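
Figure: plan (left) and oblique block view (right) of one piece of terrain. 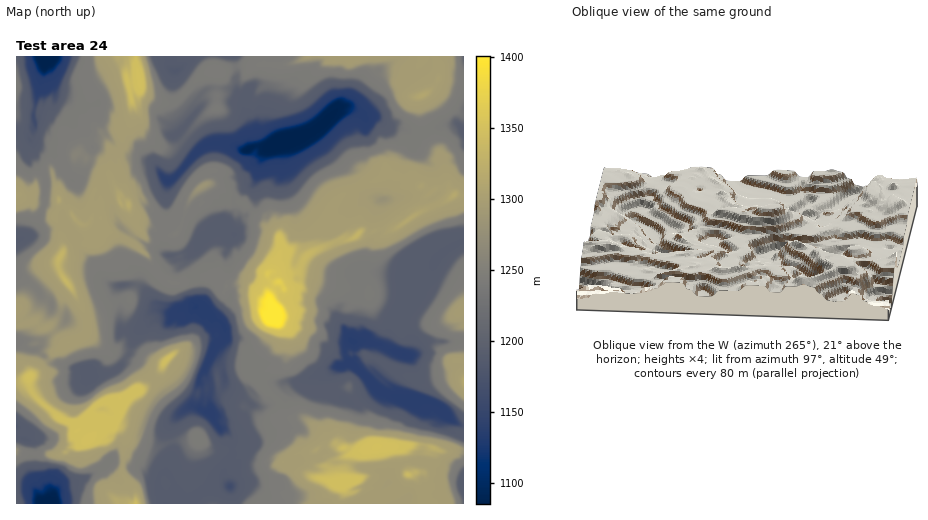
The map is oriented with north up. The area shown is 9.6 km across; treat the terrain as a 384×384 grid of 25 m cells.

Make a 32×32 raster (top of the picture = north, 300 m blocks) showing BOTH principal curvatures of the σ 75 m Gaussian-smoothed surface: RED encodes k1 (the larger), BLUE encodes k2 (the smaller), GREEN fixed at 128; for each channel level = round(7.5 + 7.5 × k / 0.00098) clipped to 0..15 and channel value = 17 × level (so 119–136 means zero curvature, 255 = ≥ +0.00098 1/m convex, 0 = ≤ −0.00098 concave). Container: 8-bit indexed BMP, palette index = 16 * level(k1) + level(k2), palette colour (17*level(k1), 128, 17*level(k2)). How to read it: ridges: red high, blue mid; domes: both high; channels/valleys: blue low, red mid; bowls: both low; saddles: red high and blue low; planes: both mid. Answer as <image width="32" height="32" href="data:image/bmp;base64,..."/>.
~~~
<image width="32" height="32" href="data:image/bmp;base64,Qk02CAAAAAAAADYEAAAoAAAAIAAAACAAAAABAAgAAAAAAAAEAAATCwAAEwsAAAABAAAAAAAAAIAAABGAAAAigAAAM4AAAESAAABVgAAAZoAAAHeAAACIgAAAmYAAAKqAAAC7gAAAzIAAAN2AAADugAAA/4AAAACAEQARgBEAIoARADOAEQBEgBEAVYARAGaAEQB3gBEAiIARAJmAEQCqgBEAu4ARAMyAEQDdgBEA7oARAP+AEQAAgCIAEYAiACKAIgAzgCIARIAiAFWAIgBmgCIAd4AiAIiAIgCZgCIAqoAiALuAIgDMgCIA3YAiAO6AIgD/gCIAAIAzABGAMwAigDMAM4AzAESAMwBVgDMAZoAzAHeAMwCIgDMAmYAzAKqAMwC7gDMAzIAzAN2AMwDugDMA/4AzAACARAARgEQAIoBEADOARABEgEQAVYBEAGaARAB3gEQAiIBEAJmARACqgEQAu4BEAMyARADdgEQA7oBEAP+ARAAAgFUAEYBVACKAVQAzgFUARIBVAFWAVQBmgFUAd4BVAIiAVQCZgFUAqoBVALuAVQDMgFUA3YBVAO6AVQD/gFUAAIBmABGAZgAigGYAM4BmAESAZgBVgGYAZoBmAHeAZgCIgGYAmYBmAKqAZgC7gGYAzIBmAN2AZgDugGYA/4BmAACAdwARgHcAIoB3ADOAdwBEgHcAVYB3AGaAdwB3gHcAiIB3AJmAdwCqgHcAu4B3AMyAdwDdgHcA7oB3AP+AdwAAgIgAEYCIACKAiAAzgIgARICIAFWAiABmgIgAd4CIAIiAiACZgIgAqoCIALuAiADMgIgA3YCIAO6AiAD/gIgAAICZABGAmQAigJkAM4CZAESAmQBVgJkAZoCZAHeAmQCIgJkAmYCZAKqAmQC7gJkAzICZAN2AmQDugJkA/4CZAACAqgARgKoAIoCqADOAqgBEgKoAVYCqAGaAqgB3gKoAiICqAJmAqgCqgKoAu4CqAMyAqgDdgKoA7oCqAP+AqgAAgLsAEYC7ACKAuwAzgLsARIC7AFWAuwBmgLsAd4C7AIiAuwCZgLsAqoC7ALuAuwDMgLsA3YC7AO6AuwD/gLsAAIDMABGAzAAigMwAM4DMAESAzABVgMwAZoDMAHeAzACIgMwAmYDMAKqAzAC7gMwAzIDMAN2AzADugMwA/4DMAACA3QARgN0AIoDdADOA3QBEgN0AVYDdAGaA3QB3gN0AiIDdAJmA3QCqgN0Au4DdAMyA3QDdgN0A7oDdAP+A3QAAgO4AEYDuACKA7gAzgO4ARIDuAFWA7gBmgO4Ad4DuAIiA7gCZgO4AqoDuALuA7gDMgO4A3YDuAO6A7gD/gO4AAID/ABGA/wAigP8AM4D/AESA/wBVgP8AZoD/AHeA/wCIgP8AmYD/AKqA/wC7gP8AzID/AN2A/wDugP8A/4D/AJRxUIPE1rem9pCGh4eDk4Ojx4d0o7WStJSHh4eHh8jFgaWjgbDE57f3gIeHiIemg3OzhZHG5fjZ9pR3lKWG93GCgmCQ9sBw9ICSdoeFhoeHktfl16Wll7OQgHOz1pXmg/Tz+PbExHDyo7aEdLe2lYeD1sTXh4Vz5ufX1tSiptb4gEBwxOno6KLXtZO02vrCpnahlZHWp7W0xPj4+Pf39uGRgbXzx4enxrWlcaTW12DFg9eHhpH32Ne0kqSUgoJxoJW39+XT94bXg7aCcKKAcseTxpeH1aS1pJPGlLWBgmCQt/fEgXDl+ffltaaVgZS3l3Olp8fEkoKBtaNxgXGAscfptLSjUXCjpfnTx9mwgbaSxbelgHKHl9jncJPE5tPW58Xm1rJQc5BwtNTlxveAxrTIh6bWs4OwsqCU5/fFs8W2xaPixJSi6cGjtfn1+ZCTxciFo8W0xcax9fnDcGCT9+hwcbXI5+jDxICzkvf604CC1IGzs9aTxHGCgJDVxZCgkMbH1ZOm2LNRhYahccWygoHExvnmxdaTgJLEx5ei6bW1p7ejgcbWpLSzlpNjgoRwk6f66sTGtJK1pceDh5LXxcnag3DG1rOWx+iDsaFgUObCt+jmk6SSpbenyaSHh5G01pOAtebXgrNwsKH4+fbz55LGxMSnxsaDh4eopIaHdMWUk9il5bVyl8fHt7e015eHkrTnlpa1xWF3h6eDdoeHgtjU6MbWxYGCdYLkoXCA18a1krTXptWktIFyk7Nxh4eFs3GDxMWGyNfD9rLF6KGCs3KjpObGlNfW58XW56Vwc4eFcZGzl4eHl5O2xIaY1XOHdZO15ZN2hnWV55Wn6NeTcXGjsPiHl4eXlbfDxafHs3GDxaS2xdaHh4eGh4eXx+fXxtfj0bfFl4a4yMVw5baVx9f2tLW0k9eIh4eGhYeGl6e31vXQ1WDXh5fYhJCz9/eV1oHEtJO1xtioh5eXh4eHhqeCsvOCdNWHt7STgJDm5sbmxHGDYpXGtaTHl4iHl5eH1aGztYaXosjHlGC01YDX6KWztNbGs5Sl1qTX2dejs9i0cnHXh5djxseS1PjVw4CQsXCAcnKRxJO2xaTFk3Wj5rWVgeeIh4ajt9fEk3PmtKO0o9aSgYJwxKOjooLFh4a1k7WCkteHh6O3ptSDhpL2tsXFtca2pZGAxaZgsrOigrWjlMK1tad3ccT3o6XIdJP4g4eWlsXGpnFQooKE59nYs8bWcHGlx4ajo/nnwcP2g8VzcrWVp9eklINzxrPYl6fYo7exw6P4gte0+NZwY9THqLPXtaeXl9aUpsOlpKiHh8jFhXFQcvazppT4sYKHgufnw9iIh6XkotfX1sSzl4eHuNY="/>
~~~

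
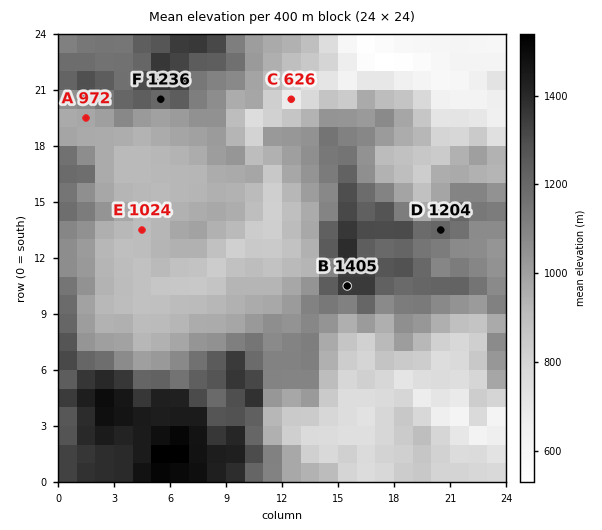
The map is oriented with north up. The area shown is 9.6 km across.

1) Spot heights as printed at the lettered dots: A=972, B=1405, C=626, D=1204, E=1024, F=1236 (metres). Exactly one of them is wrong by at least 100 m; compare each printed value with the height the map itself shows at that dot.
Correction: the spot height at E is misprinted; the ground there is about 899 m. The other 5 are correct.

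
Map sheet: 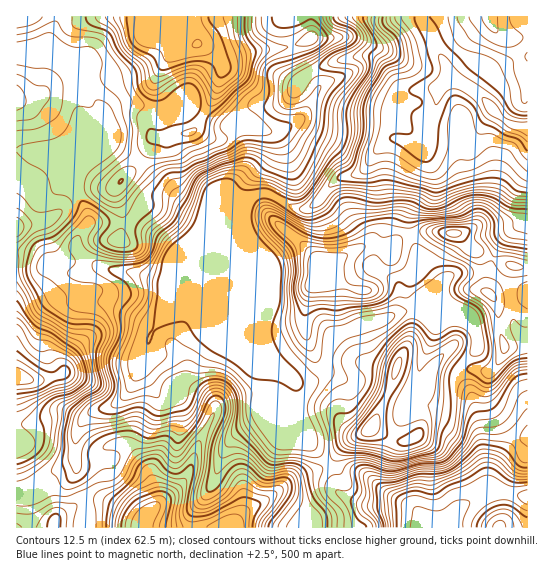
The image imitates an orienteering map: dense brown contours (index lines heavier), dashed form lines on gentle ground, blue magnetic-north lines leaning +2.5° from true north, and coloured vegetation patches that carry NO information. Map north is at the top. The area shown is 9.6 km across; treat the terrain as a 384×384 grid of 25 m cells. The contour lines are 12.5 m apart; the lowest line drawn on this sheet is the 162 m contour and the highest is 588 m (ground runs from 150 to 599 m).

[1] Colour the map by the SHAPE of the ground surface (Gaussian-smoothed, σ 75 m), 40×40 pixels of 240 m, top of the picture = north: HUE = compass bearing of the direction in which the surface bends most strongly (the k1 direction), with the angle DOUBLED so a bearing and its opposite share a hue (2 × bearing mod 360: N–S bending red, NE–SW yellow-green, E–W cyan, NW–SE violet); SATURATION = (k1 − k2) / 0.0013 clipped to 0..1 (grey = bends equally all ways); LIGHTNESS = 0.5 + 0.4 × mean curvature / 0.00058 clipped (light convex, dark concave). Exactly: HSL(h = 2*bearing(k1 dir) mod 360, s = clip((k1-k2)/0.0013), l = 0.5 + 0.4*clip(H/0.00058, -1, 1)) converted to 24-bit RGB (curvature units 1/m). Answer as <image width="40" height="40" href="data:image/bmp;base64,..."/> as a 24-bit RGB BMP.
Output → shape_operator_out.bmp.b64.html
<image width="40" height="40" href="data:image/bmp;base64,Qk32EgAAAAAAADYAAAAoAAAAKAAAACgAAAABABgAAAAAAMASAAATCwAAEwsAAAAAAAAAAAAAeXezU0ituKiyybWiPD5wamt/KTBxZIiuyse+xqmiyKJzfplTSZt3HmfHho3otJPivqnHzayn0lxFUEAkJ0cmTGxmYXuUw9Guin6fcHqUTqrD4erp2ajYXyyPPTt1cm1+fH1+g4mCWWSLPnuvk63L4trfv7XFO1DHcWVqW2t7gqWP0JuyulPAXFp/QGB9PaylpKygvKu46sPZ0bO3epVkC143GExJfmKNyYqny4ib4pDO5anbZoeQMHdnQLKJkdGniGaxpoKYf3tNgYUdmHZDYkp3Tz9ib1dYi4dQZIlbZ3lzRIJnN5ZVlrR3wqWUXUp5bnRRVnVRY5RHYYFUrHW5k2K+a6K8N6TAfJidqa2WqZKb6tDb6K7bg4lsCCsnJ0o7j2BLyrJ6hKeo3aTq98jwbaW/Q8umWIBSTS02mzkosKJwisapeT1INhIMODsgUUc2pcRJQIFDVXBOVoNTRH9BZnsvk2YSTTwUaIhKTYNUbJVnaqNXKV1ZpGh+jJpzP2FcV2BRvZI2fao5lLlm0UOn+qKoIlxlDjQ/Znp11N2pcb6JLGGb8cXl69LkaF2Scz5ZUjxZkLKJp9OocB0+RQAQsYs2PnRAN2VZx8hWZWwxN3YwPYY9U2tVaT5FqjAipXIsh6VYSYQ7LoYyhKlsKS9YdHZGqKtaUWFmRFZmt62hxdOtUJ9UOihk/tPNnIqiBS9NSJ6bxtynpbyPGlVnaYWT88zXyUzjsFrUlVCpq8dYWygOLwQTrD9C2a5ve4M7FywXjYYqmsxeLqZuSo9mO0tTVD1er3Gi4s/SvKDJpZ2qZKh8OaJSFhdQoIiOo6RvVGFQM3tYScpszbaxsYaIEBpJ67Gc5raeEjlUNIl9p9B7u7yAO0VVI0YqqpM1mTxQiSxy3iF05hQOgyEvUE1yeK646NDm6cbrVmjLk+nf1OzmWoamSoKLPy9lR2h2Xbyr2+jej4Chxqm8sKyub7ChBRdVhZurxKDLo4zJere7QsVyVHxr3Y2HFSJTrYqS/9jMRWBfGWhVishjoJJlaDdcTkI7b28ubU45UTpTmkWP7aPf7LvvkbjSbNXpnsHo6dT34dnysurvrWXFuJ6wMUefRTOMaa+xUMqWcMZoc4NznpSCyJ+Lo6VgBh4tSaaHdrCwnJTHv6TInKCXOG+DtoSRa1CcNFB5/8/M04d5FmxGOK08cldeczVkfmt2fn58cV53XDxmXYp4bdfS5cr48NvtccnJPZKicm+i7drbr4iZbD+N09i+PRiBUFSVgqWRZqF0e4lccohFZZJKqp2C0ZqWIDtCGnA2NYU2QWlGm21qx6SOTGhwVWxqrXeRGx5e5IR+/NXPj7CVIYVpSTlYe1R4f39/fXWAclGDZlSOh86cOLN0J1lk+MrK0JuTQWltS3NhtKVq2HB0VlmQyriUOhpwcHCMgqODfJWPcGuIlp1bh5Q2SWcck0EOj2UnDyoKGTADCkcJMnRGwpRuh01WSEs0ZnAwHSA2oZaC9ubV6uDgPjiPLSdScXh4f4B7bnGETVWbfJC1o7ugd4l4HEpTkotw/8jBZG9iU2NqeoNg1LBxXniKupWFQx9xlYZsba5kbY2Oa16DlWNktIt+hGVxfl1avcKKXGGZid7CFOm6DlZOeX1cp0x8pFyJf49vIF5oRMqY7/Ha5cfLlx/UWS+tcHKcgJKZb36MU257XIh1rJ2Bk3t2Q15oKFZW+5OF1p98MG5wfGSB4eKdTmyIsF5ePhlQzotYctAzN2tbaF5xqrrpz9Tzv5n+2cLz4OTrs+T5st7tXFHLKCd4RmZodGN5j5Gkt5+8UZixJseHsNF30H9siit/d0uFiHmLi3R6fGNublhcT4JEbYhXnGFObmZXIEBEm3Ni/ePORoKLPk2A8Oi1Oklfsj+KWiqEzMXC5dW4IUk/QU89l66kc3WNcT2FwLm+5unil5SieXNaRDBCTj5dS19rYHxxZI1djodroaF+Q4hTgJ1Anl07fzhXdVdYd3FlhGhifVpogFtefLVvSllymIF/iZKZNGWYOmue/eLOjZmNGVB97MG5fldgJ2ZtfJfdko7Y/8zYokiKPzxDmKZibE1qaHyBleOtyJKR1TJQkjIsSUg9N2JdTW95YGl0i4VjXpJWkqd1d4BzfHxcekI8gGFlf35/eGaAh219hUhzoqp0dcZ9MleFlZylk5yoUHKjG1yI8uDZ7L+/HmuCZG2o/sXkVJp4EWM/OyJB6op67cLlbHD1mqx1Q1yUotK6cKCFnTtw4FqO0o60jYepPnyKOmp2TGF5l5qYiaKRfo5vfGxmelRdgHt7gH9/f3+Ab12EiFmGk1eRxNyvd6uASV93R5BfhY+AcWmIKneKd6WG+dbSgYS0FFBwwoa489jmICGmHhA5yuWXs7+qcE2Ms8utNou1kbGLfFyAaEyDvJax2bbOzZfRiWS0PUt3SYCAZZqBm3x3kHVsdmJ1f35/gH9/f3+Af3+AT1aFh06jlY2azd+jkWdkQkU4VXkxV3lCUndANWtGMXFS5tWcw4iPNCI7M34x07pmeBJoRiVs3PazeFpek2J2ytZ8QWZlgoJcazxCW1xHhI1Nu31Osk0/kD9CXlpdS5RzT21sgntvm3+Cdm6Gf3+Af4CAf3+Af3+AVHN/SUOQt4KN37ttdT1ChFVhnahiQlIhOEkNOVoWEzwRf74LhicXf2lxa4Jgf29LUSVEUFhL4PaOVF14iaGd0tWIUllpVzo9dlFKenleeH5RjX9Np2BlsnickJ6cT6KMQU12dIB0g4Zqg3N4f3+AgH+Af3+Af3+AeH2AGiNMszZI86Vcf1ZSboxrn2F2s1mMlKKDP8FoJYR/eLtVWXxuf39/hFRqZRAVXDo2RMVqu/CzUGCNb458uMqVbzWJfliOen+Wf3udj3uik5OmiZKqlZivt6++g3ShMDN0f3+Af4B/gH9/gH9/gH+Af3+Af3+Afn6ACQlGnWW6793cs7DYjZ7SfIzYucn01tT319PzJSewrHpvQ3A9Q3VFQy+Nu6bv1Nn3zOjvrqSjgVZ5bXVal7RJRDFYhXB4fnpnbnZca4lnf5t6gXpwk3Nbn1k6mnVOJkZmf3+Af4B/f4B/gIB/gH+Af3+Af3+Afn6ADBVHTnN47NWbu56HhYmLcpyBSaVcb4NYuyU3bDpagaKlzqTOaHiNH1JAJ2gqp4U3urhOjjpGnz46jnVcsI5hLjtFbGFZkn9ufpOSgIRqYjQbQiICQTICd4sGPcYVEzpQfH6Af4B/f4B/f4B/f39/f3+Af3+Af3t/IhI5SF5bz+GfwbykkYuXmJB6hItQQjg2j0VYqbOWRJ6Kh296ulmdlk+JQEM2ba0iXqk5UlWd0N7tvcf1v4BIVEZkUWhRXbZYY1lylhhYuTmBtqfHzdXr3Ovvrs3PEjtFSndpf4B/f4B/f4B/f4B/f3+AgH5/bSxORSk7L6NIh+ePvdvfnZDhzpzm35PdU1SoXJG1zcW3Wl2EbVJse0JGgEdIc4mh0e3rruLmJef6hba7gHCRuLN8WEVidJRaaac/ITlASGPFvLzozM3kucbKvbWkxktreDZlGlYvOnlUf4B/f4B/f4B/f3+AezlyfR9XgZuFp//alv/gZISYcU9hgl5txWygz429WH6ZtZqbpFO3hDKXtlu2s6/KneHFKNYxe643NVoxNkMrf3ZA0LrZgVbjw6nRrpKcPYV7E1RGZ3JAuJhDv5Zet1NFsTtSn3iHcq2hI5OCWH6Af3+Af4B/fHqAVg1yn5G9zP/vzP/7TT2ziCtxgFVbcmNUbYdqtKS2sZLFfKWiW1zFip//zN3/zNr/4Mz//Mz/zbrPV2eUQ0xhfoJXpYd8YlWHpYCu3abMqJS5JBxHYl86kbwvcbRLmHeew5XEurrHno+mV454GUZjf3+Af4B/dHaADiCj0PvozvXYRh4PJB8PVE9jw0WNnaGDZrmJXK+ZjYKz0KjRc5uhG7tXNmdGf08tTiMZyYhX5srIhl7KVVrlrqbkmXNeb2hkWn1foqCMyFuwhRWdiY2ivsujXrdQPXVfkJyCrIiFw097mrl+BSY7en2AgH9/f3t2DXZUufkUMwYAXBsAWr4FADMZWn15z9XJlbWyYJCLU2FTjJtgr5WanY6IIDg+Z1hlg4+ttc/CzK6vsXefRGtuc4doiHV6jX+HcpR8a3hjdklydWW/nKHS3MHV0KOlT3JpVoNIfXFcq2do38+JERwiK1sxcl9bpTtKjW4qKR4KeVVJvtm74tzJH3RfADMeccpimYGKl06Kf3NwbqtjaJFdnXtuVzhsSGhMXIw7l6M9pGg0t108gFpQUGhCe3uBi4yJkouGdF58bXaAUaSdbJKbrJKw6sPVyYHOg3R8YlRJi3BF7ZxSRx4mGEEUFjMTP2xNyYC6nn7Lg8fEpcagyLamuoqcFUErGDIBFDkBQEk7qKdklqFWd3lKbWFAUzQ+b25JdplBY3dClHhJp4pWoHhkZm1sfX94hYlygm5qfXh/f4CASYBhUH9hZIBvvHxuzERyyVSQr1mbgaWUv4mu243dhXGuRYRlGW1MOWFAoJxzh6SBm7SHqqGKuYiYmEKyeKucKdp4DT9AjJ1nn4xngHRnbV1tcU90eoRtnKdmV2xajItkn5dsoJFwbYeJf3tng3plhXdlYn5nfoB/f4B/X35kPWNSjk1WumVpmpObpJXAuZazk1d2mZGcxIHcxMDeM0GQR3BzXqxYdLNqfKx0mpuFmXiAj2GoscOre49sEkBBN3RKmI1lhWBUYFdQXVhpjoduqaZpXnlucIlwiZqAqJuZa5qVenhkfINphId6e493WYF2f4B/f39/SlNuXmNmsZ+JpqmffGyiu4fJ0LbflsTFYrPXwYrdt1Pvf5nVl77Wp6vDmpmRi4dsgY9/d5Gjr6usuaG2MlSaOl1rbWROinxlb5yaRUZ9k4V6r6p9Y5V7ZZ6aisKidqa1rXmjdn6AfJeCcoyJi5eGYnKBc3hnfH1oZURuYGtzj7l7ja2AYYaGZpR+rHSo6KymRlE6O09CfHSYorO9eqG2fn631ZPYw6S9haqeb5eZg5iFsJ2VRD+WQziJbnCXjKSQaGZuO1B4nIeSt7aWhKyHPsCmmndhMAoDNiIAfZOhiZScen2JgJaBbVyDfHyNdnySUVOAa6Kgi6qEpnNQeHxheX9uRGtU31FW1nFcJ3BHM4pWf51fdYlQRYppZV+j4qa9vX99d3ljiotTm61KQEFYPj1sdIKBj3RzlXN4LXN+fX+JssGgs7+sUkJfSRIww2Gb29bhh5ihhHGblo+VgYKJZ1+Hf4eJgFhxaXN0aXxjezUxy6gwT6lCRXpZbGh2c0Fj+8Wyd5piJlw0SmhAnrpzOJJVIT8+q05M6oh8lmBXlIVQsrZHN09GL1tgaIaCdoKMnaSjSV6aXI+drM6jolhaSgosVlJrfb+ryceqkYyZcWKRopGSi3mVaGiRgmCJiXOUfoubWVKRiFe56tPMpaBePmY7MTI0UU1Z6Ni13ZWgZ4t5HcSLd7mZjWFuIjQ8Omxj3LCz4ZjXw5GtuZlzUnJTIGNaQ1tNeXtEfYs7WWQ9LYA/kGMqXxQdd32QeLe2anN5ycl/k3OAemqCmJiDj3CHgGF6ZWKAg4mOh3CCY0dcTFVKzp2B5J+lgGNrLlBROJp/nceX27/N2dfgZ6ipNjs4iDErYWE3DEYRKrUgh4iv6cH0+tH4zrvcLS9nOjw4Vqxlep+rl6u4O0VwgkpliK2ufaakdWuAdH2Kr8Kfe3Bcf3ltjYRqf1ZhgGtfZ3ltdGNjdzdQfS05ZYc/NL01vaOk2p7ghG3GQrmbTL5qmLiJwaOeylGxaTqGcmOJtYKbjoFeMnQGEzMAHjIBnKUa6jRUuxmrh9/cZNngXIOnhHGGZStvhJJ3ipFod2tbcm5XZJtSh7FYcHtIaoBQc2ZdglNYk5ZnaW5gXlRmdTaOvYi8xdnQesS0X5+IjImXpYe/rLLGea+1fq+EjKiagmnOnYPuk3zvwJLr7bHy48zjZlXCbJyGN7ZERbKkttjutsLXVVCbZVqFejx+e1WMko+MkH2EhWV7h5CAgKyLfIl5gIhsY4tWTWFkkXWQoYKDgWFtTlhPMkdTir+Vv8i0mZSbcYaNdYN9d4pzk7aMiHuVr6x5caZMOVdKWlBQZFplZWKLv6PQ4+Lpl6L/1Mz/09T4hrvrTnGwuoi2lkSwgUeGbkF8dHeOjYODkG+KkoOZlsWwgqGxg3WnkIW9o5u6TH6yU4SdnoWkoHDEnIPUVn3Zg8Oro6l+nJKAfX2Fd3WDlaF/eKlXaFdVvqdvrad4RVFkS1FaaVxaYHhOPn4k8/8pHy4RLjUImmkAYzgLN0MVPkYeYTA2d0tra2eEaGeLm4ebfHugmamgk7KCZ29tdXBs"/>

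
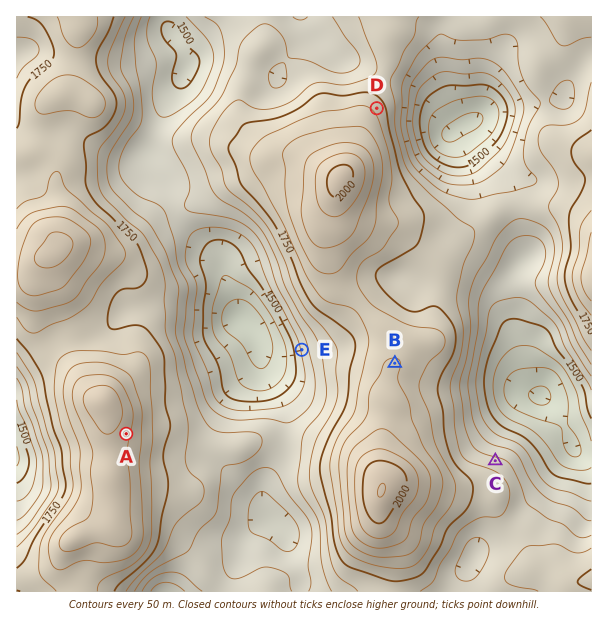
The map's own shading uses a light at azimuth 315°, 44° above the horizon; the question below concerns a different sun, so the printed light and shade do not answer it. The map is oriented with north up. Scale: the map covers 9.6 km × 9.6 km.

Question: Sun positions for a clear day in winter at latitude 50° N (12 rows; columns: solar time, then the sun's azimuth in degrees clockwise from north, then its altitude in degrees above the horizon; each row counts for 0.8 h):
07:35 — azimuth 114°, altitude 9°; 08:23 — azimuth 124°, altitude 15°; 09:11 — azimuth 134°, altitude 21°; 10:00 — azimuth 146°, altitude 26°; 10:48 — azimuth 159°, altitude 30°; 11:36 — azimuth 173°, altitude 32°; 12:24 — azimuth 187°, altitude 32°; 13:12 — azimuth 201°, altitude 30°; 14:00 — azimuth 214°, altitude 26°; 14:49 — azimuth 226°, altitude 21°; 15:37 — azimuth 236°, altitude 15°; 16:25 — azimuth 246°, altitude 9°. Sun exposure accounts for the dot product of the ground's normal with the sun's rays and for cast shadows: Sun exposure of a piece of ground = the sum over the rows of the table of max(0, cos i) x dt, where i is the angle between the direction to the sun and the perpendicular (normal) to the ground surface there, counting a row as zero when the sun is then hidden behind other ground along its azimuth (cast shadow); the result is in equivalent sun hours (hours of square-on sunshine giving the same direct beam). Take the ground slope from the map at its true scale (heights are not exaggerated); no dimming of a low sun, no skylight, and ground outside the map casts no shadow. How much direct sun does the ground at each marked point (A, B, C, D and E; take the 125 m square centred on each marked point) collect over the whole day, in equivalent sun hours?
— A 3.9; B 3.4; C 2.1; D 2.7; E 4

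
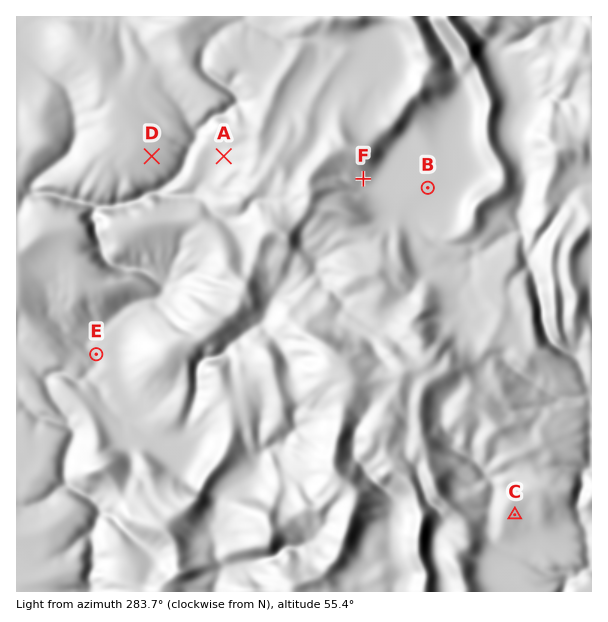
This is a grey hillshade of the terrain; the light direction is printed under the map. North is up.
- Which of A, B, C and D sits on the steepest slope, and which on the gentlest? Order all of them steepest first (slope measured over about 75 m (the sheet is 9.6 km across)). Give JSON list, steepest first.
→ ["A", "C", "D", "B"]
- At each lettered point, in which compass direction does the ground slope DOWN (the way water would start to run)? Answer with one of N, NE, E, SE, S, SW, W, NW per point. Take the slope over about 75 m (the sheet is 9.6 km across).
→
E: SW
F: SE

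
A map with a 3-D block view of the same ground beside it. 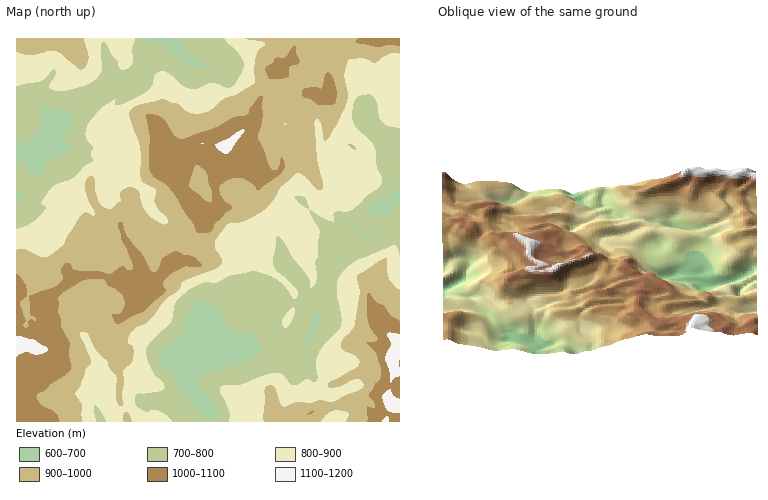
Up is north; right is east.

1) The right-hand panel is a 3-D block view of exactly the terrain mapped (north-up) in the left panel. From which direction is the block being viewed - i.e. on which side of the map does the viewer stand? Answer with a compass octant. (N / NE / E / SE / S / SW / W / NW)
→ W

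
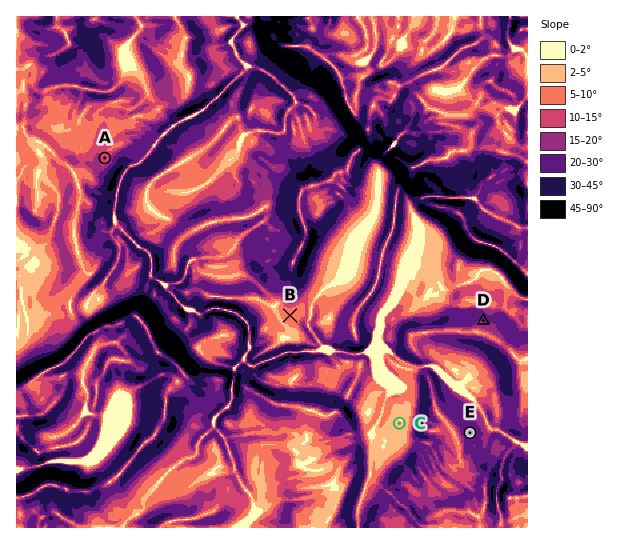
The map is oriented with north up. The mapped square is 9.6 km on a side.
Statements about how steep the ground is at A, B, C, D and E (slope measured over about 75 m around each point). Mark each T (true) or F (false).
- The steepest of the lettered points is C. F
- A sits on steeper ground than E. F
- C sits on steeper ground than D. F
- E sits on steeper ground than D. T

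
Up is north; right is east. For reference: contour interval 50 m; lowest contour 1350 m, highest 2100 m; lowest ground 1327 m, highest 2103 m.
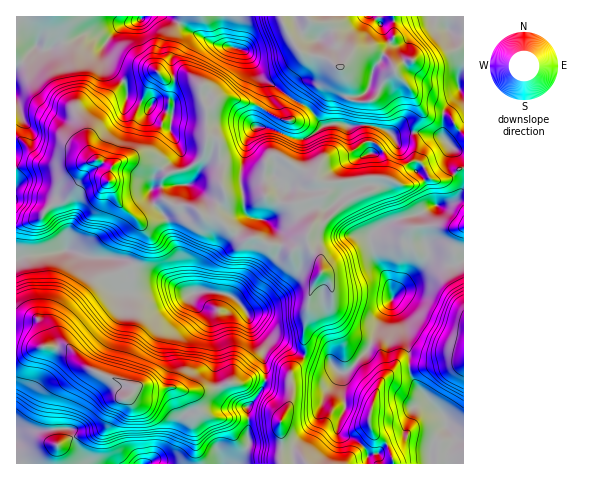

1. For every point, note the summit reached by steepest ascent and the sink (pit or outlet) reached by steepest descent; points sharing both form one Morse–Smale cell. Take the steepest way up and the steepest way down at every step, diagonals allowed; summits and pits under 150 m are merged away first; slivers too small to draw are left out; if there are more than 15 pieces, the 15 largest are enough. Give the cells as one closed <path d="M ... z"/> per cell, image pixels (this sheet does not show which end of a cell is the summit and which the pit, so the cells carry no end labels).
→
<path d="M190 78l-27 0 7 9-1 19-18 43-33 13-7 7-13-9-10 3-4 13-21 24-14 6-10 13-23 6 0 33 18-4 39-4 18 8 25 1 11 19 2 10 5 4 27-5 13 0 14 7 26-3 15 4 15 12 8 20 14 17-3 10 3 27 24 3 1-13 14-16-2-20 5-20 1-17 7-19 6-7-4-16-9-10-3-8 2-4 5-8 9-2 21-20 14-8-8-16 20-3 15 1 3-17-3-9-7-8-12-2-15 10-27 8-6 8-2 10-6-6-14-6-11-8-12-3-5 5-3 9 2 26-10 3-25 1-6-5-4-9 2-17-4-14 0-13-4-4-8 0-1-29 8-6 0-4-6-7z"/><path d="M179 23l-8 13-1 17-12 17-28 7-6 3-29 31-4 9-4 21-3-14-8-15-2-21-10-46-2-2-5 1-9 6-6 0-6-4-20 22 1 157 22-6 10-13 14-6 21-24 4-13 10-3 13 9 5-6 35-15 18-42 1-19-8-10 4 2 24-1 18 13 6 7 0 4-8 6 1 29 8 0 4 4 0 13 4 14-2 17 4 9 6 5 25-1 10-3-2-26 3-9 5-5 12 3 11 8 14 6 6 6 2-10 6-8 27-8 15-10 7 0 5 2 8 10 2 7-2 17 6 2 3 0 4-7 8-9 9-5 1-18-3-8-21 2-8-6-12-3-22 1-9-4-18 3-17-20-11-5-33-23-17-27-28-6-25-13z"/><path d="M424 133l-10 0 2 8-2 19 8 4 6 14-16 7-10 0-12-6-12-2-29 3 8 16-14 8-21 20-9 2-5 8-2 4 3 8 9 10 4 16-6 7-7 19-1 17-5 20 2 20-15 19 1 25-11 26 2 13-1 26 65 0 22-23 4-11 14 12 7 22 38-1 0-16 14-19 1-7-29-33-7-13-6-52-12-22 1-4-4-14-14-23-4-17 0-8 5-5 19-10 26-7 11-7 21-3 10-14-1-8-12-12-2-5 3-18-11-10z"/><path d="M73 250l-39 4-18 5 1 94 25-7 26 1 17 20 42 17 7 5 4-3 5 0 12 3 19-2 9 3 25 0 22-8 12 2 9-5 15 0 0-14-3-7 3-14-14-17-8-20-10-10-20-6-26 3-14-7-13 0-27 5-5-4-2-10-11-19-25-1z"/><path d="M49 346l-7 0-26 8 1 110 221 0 2-2 9-20-2-35 14-16 4-11-14-1-9 5-12-2-22 8-25 0-9-3-19 2-12-3-5 0-4 3-7-5-42-17-15-19z"/><path d="M280 16l-56 0-1 10 1 14 5 6 16 5 17 27 33 23 11 5 17 20 11-3 16 4 22-1 12 3 8 6 22-3 1-7 6-9 0-7-9-19-17-19-11 10-5 11-7 8-21 0-3-2 0-16-4-12-15-11-27-6-12-15z"/><path d="M463 261l-7 3-29 0-20 16-15 19 12 24 6 52 7 13 28 30 1 9 13 13 5-1z"/><path d="M461 90l-3 6-15 17 0 25 8 8-3 18 2 5 13 14-3 11-7 9-18 2-14 8-26 7-19 10-5 5 4 25 14 23 4 14 14-17 20-16 29 0 8-4 0-169z"/><path d="M167 16l-24 0-3 4-15 4-16 11-24-1-22 9 5 18 6 30 2 21 8 15 3 14 5-24 6-9 18-20 14-11 28-6 10-14 2-4 1-17 7-14z"/><path d="M432 16l-37 0-1 22-2 3-9 7-17 1 11 2 11 6 7 16 17 17 9 19 0 7-6 9-1 7 28 5 1-24 15-17 1-6 5 0 0-54-15-5-9-11z"/><path d="M393 16l-112 1 9 21 12 15 27 6 15 11 4 12 1 17 6 2 15 0 9-9 5-11 11-11-6-11-5-5-10-4-14 0 23-2 9-7 2-3z"/><path d="M274 381l-9 0-9 17-9 9 2 35-10 22 42-1 1-25-2-13 10-21 1-18-4-4z"/><path d="M59 16l-43 1 1 50 19-21 6 4 6 0 15-8-1-20z"/><path d="M141 16l-81 0 3 26 10-2 12-6 24 1 16-11 15-4z"/><path d="M446 427l-15 20-1 15 2 2 31 0 1-24-8-2z"/>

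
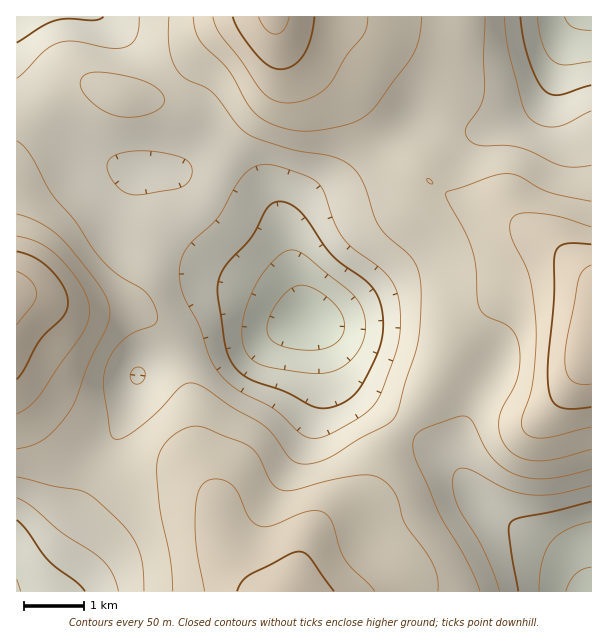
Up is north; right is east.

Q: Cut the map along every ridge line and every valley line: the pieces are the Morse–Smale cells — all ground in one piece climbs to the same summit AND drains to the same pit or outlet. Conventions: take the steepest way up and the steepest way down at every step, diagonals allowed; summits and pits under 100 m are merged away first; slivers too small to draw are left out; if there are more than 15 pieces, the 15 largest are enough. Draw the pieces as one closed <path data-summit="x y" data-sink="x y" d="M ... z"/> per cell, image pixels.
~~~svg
<path data-summit="17 293" data-sink="309 321" d="M47 110l-17 16-14 20 0 246 33 43 23 22 23 13 31-53 8-25 2-12 4-7 24-12 40-15 56-9 48-17-2-3-18-60-6-12-13-13-54-27-41-33-40-2-41-13-10-7z"/><path data-summit="285 591" data-sink="309 321" d="M309 320l-10 2-39 15-56 9-40 15-24 12-4 7-2 12-8 25-30 53 8 5 22 6 57-1 23 10 11 13 5 31 8 24 12 17 18 17 30 0 2-2 10-38 11-19 16-16 33-19 10-10 16-39 15-21-11-12-33-24-15-14-19-42z"/><path data-summit="591 341" data-sink="309 321" d="M384 146l-28 28-36 18-24 18-7 15 0 21 6 35 11 36 19 19 17 38 17 18 45 35 28-37 30-58 26-25 24-15 22-6 21-2 36 6 1-11-34-31-54-36-15-6-31-7-15-7z"/><path data-summit="591 341" data-sink="591 591" d="M555 284l-21 2-22 6-32 21-18 19-30 58-28 36 37 26 15 15 13 21 17 18 30 22 48 28 14 14 10 20 3 2 1-301-10-3z"/><path data-summit="275 17" data-sink="309 321" d="M273 16l-10 0-9 3-30 15-26 25-14 21-8 7 16 17 7 13 3 11 0 13-6 14-11 11-15 5 9 4 21 19 15 11 54 27 13 13 11 29-4-28 0-21 7-15 24-18 36-18 28-28-14-15-22-36-16-15-24-14-20-19-11-18-1-11z"/><path data-summit="275 17" data-sink="591 17" d="M579 16l-305 1 3 12 11 18 12 13 32 20 16 15 22 36 14 14 17-15 19-10 9 0 38 10 21 0 40-18 20-20 6-12 11-36z"/><path data-summit="285 591" data-sink="591 591" d="M405 427l-3 2-14 20-16 39-10 10-33 19-16 16-11 19-11 40 298-1-11-21-14-14-48-28-30-22-17-18-13-21-15-15z"/><path data-summit="591 341" data-sink="591 17" d="M591 16l-10 0-7 8-9 20-11 36-6 12-20 20-40 18-21 0-38-10-9 0-19 10-17 16 59 46 15 7 31 7 15 6 54 36 33 30z"/><path data-summit="285 591" data-sink="17 591" d="M96 470l-22 46-13 21-19 19-26 13 1 23 242-1-17-16-12-17-8-24-5-31-11-13-23-10-57 1-22-6z"/><path data-summit="591 341" data-sink="17 17" d="M104 16l-88 1 0 58 29 34 3 0 20-17 13-6 17 0 31 12 29 0 12-4 6-7-42-44z"/><path data-summit="591 341" data-sink="309 321" d="M98 86l-21 2-14 8-17 14 20 22 23 22 18 9 27 7 45-1 6-3 11-11 6-14-2-19-8-18-15-16-7 6-12 4-29 0z"/><path data-summit="17 293" data-sink="17 591" d="M17 392l-1 175 2 1 24-12 19-19 13-21 22-45-31-20-23-25z"/><path data-summit="275 17" data-sink="17 17" d="M261 16l-157 1 73 69 21-27 20-21 13-8z"/><path data-summit="17 293" data-sink="17 17" d="M17 76l0 69 13-19 16-16z"/>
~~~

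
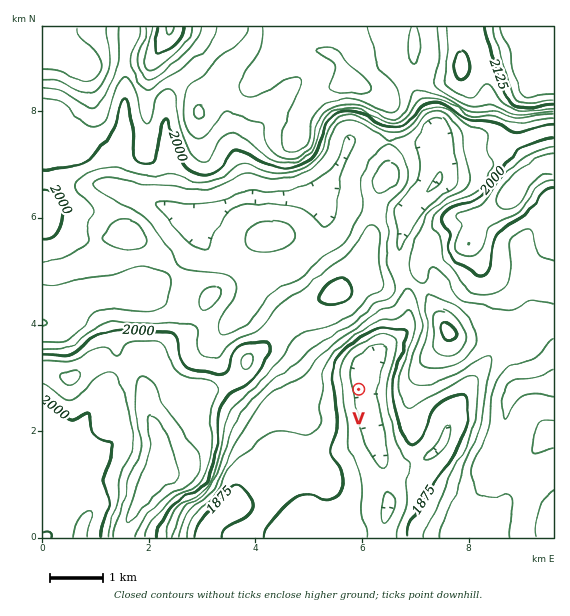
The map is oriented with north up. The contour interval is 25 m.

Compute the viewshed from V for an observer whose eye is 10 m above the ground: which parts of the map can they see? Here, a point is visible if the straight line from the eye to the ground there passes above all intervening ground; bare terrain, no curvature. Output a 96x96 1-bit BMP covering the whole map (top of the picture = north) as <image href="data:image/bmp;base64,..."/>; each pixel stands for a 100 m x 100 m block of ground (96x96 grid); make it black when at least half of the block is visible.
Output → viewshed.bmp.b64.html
<image width="96" height="96" href="data:image/bmp;base64,Qk2+BAAAAAAAAD4AAAAoAAAAYAAAAGAAAAABAAEAAAAAAIAEAAATCwAAEwsAAAIAAAAAAAAA////AAAAAAAAAAAAAAAAAH/4AAAAAAAAAAAAAH/8AAAAAAAAAAAAAH/8AAAAAAAAAAAAAD/8AAAAAAAAAAAAAD/8AAAAAAAAAAAAAD/+AAAAAAAAAAAAAB/+AAAAAAAAAAAAAB/8AAAAAAAAAAAAAB/gAAAAAAAAAAAAAB8AAAAAAAAAAAAAAH4AAAAAAAAAAAAAP/wAAAAAAAAAAAAB//gAAAAAAAAAAAAB//AAAAAAAAAAAAAB/+AAAAAAAAAAAAAA/+AAAAAAAAAAAAAAf+AAAAAAAAAAAAAAf+AAAAAAAAAAAAAAP/AAAAAAAAAAAAAAP/AAAAAAAAAAAAAAf/AAAAAAAAAAAAAB//AAAAAAAAAAAAAD//AAAAAAAAAAAAAD//AAAAAAAAAAAAAD//AAAAAAAAAAAAAD//AAAAAAAAAAAAAD//AAAAAAAAAAAAAH//AAAAAAAAAAAAAH//AAAAAAAAAAAAAH//gAAAAAAAAAAAAP//gAAAAAAAAAAAAP//wAAAAAAAAAAAA///wAAAAAAAAAAAB///4AAAAAAAAAAAB///4AAAAAAAAAAAA///8AAAAAAAAAAAAf///gAAAAAAAAAAAP///wAAAAAAAAAAAH///gAAAAAAAAAAAD///gAAAAAAAAAAAB///gAAAAAAAAAAAA/+/AAAAAAAAAAAAAP8eAAAAAAAAAAAAAD8eAAAAAAAAAAAAAB8cAAAAAAAAAAAAAA4cAAAAAAAAAAAAAAAcAAAAAAAAAAAAAAAIAAAAAAAAAAAAAAAIAAAAAAAAAAAAAAAIAAAAAAAAAAAAAAAAAAAAAAAAAAAAAAAAAAAAAAAAAAAAAAAAOAAAAAAAAAAAAAAAPAAAAAAAAAAAAAAAPAAAAAAAAAAAAAAAMAAAAAAAAAAAAAAAAAAAAAAAAAAAAAAAAAAAAAAAAAAAAAAAEAAAAAAAAAAAAAAAEAAAAAAAAAAAAAAAAAAAAAAAAAAAAAAAAAAAAAAAAAAAAAAAAAAAAAAAAAAAAAAAAAAAAAAAAAAAAAAAAAAAAAAAAAAAAAAAAAAAAAAAAAAAAAAAAAAAAAAAAAAAAAAAAAAAAAAAAAAAAAAAAAAAAAAAAAAAAAAAAAAAAAAAAAAAAAAAAAAAAAAAAAAAAAAAAAAAAAAAAAAAAAAAAAAAAAAAAAAAAAAAAAAAAAAAAAAAAAAAAAAAAAAAAAAAAAAAAAAAAAAAAAAAAAAAAAAAAAAAAAAAAAAAAAAAAAAAAAAAAAAAAAAAAAAAAAAAAAAAAAAAAAAAAAAAAAAAAAAAAAAAAAAAAAAAAAAAAAAAAAAAAAAAAAHAAAAAAAAAAAAAAAHwAAAAAAAAAAAAAAGAAAAAAAAAAAAAAAGAAAAAAAAAAAAAAAEAAAAAAAAAAAAAAAIAAAAAAAAAAAAAAAAAAAAAAAAAAAAAAAAAAAAAAAAAAAAAAAAAAAAAAAAAAAAAAAAAAAAAAAAAAAAAAAAAAAAAAAAAAAAAAAAAAAAAAAAAAAAAAAAAAAAAAAAAAAAAAAAA="/>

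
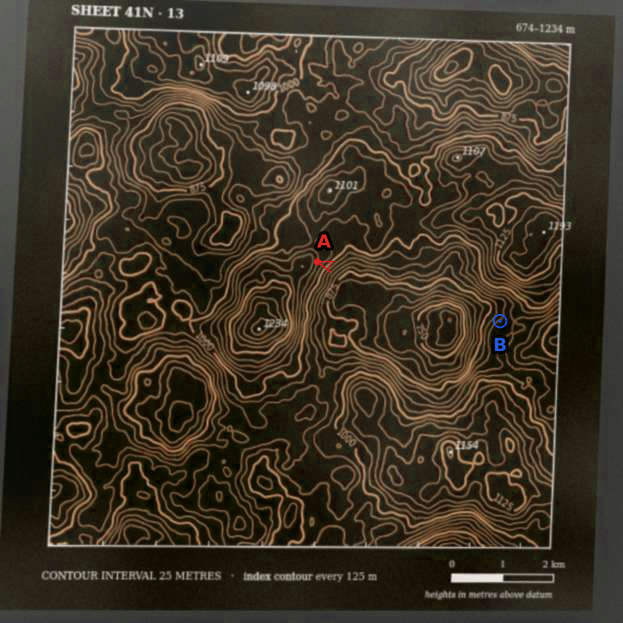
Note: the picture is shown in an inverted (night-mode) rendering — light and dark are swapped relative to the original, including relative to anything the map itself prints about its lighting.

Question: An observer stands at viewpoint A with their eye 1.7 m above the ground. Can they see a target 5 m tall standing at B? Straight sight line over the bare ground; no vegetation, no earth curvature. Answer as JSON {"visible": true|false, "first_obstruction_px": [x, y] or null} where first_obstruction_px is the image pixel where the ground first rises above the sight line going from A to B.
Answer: {"visible": true, "first_obstruction_px": null}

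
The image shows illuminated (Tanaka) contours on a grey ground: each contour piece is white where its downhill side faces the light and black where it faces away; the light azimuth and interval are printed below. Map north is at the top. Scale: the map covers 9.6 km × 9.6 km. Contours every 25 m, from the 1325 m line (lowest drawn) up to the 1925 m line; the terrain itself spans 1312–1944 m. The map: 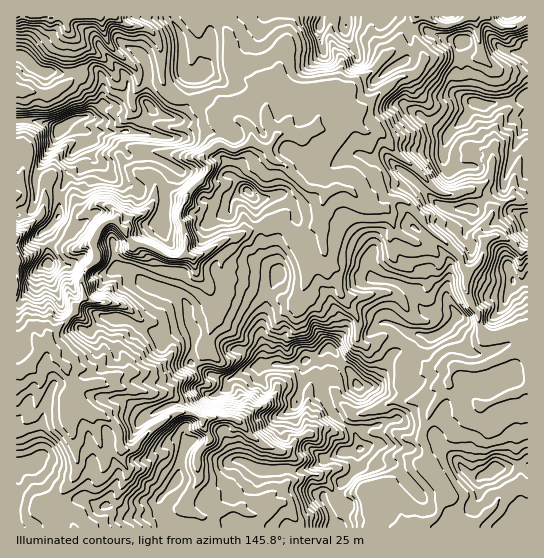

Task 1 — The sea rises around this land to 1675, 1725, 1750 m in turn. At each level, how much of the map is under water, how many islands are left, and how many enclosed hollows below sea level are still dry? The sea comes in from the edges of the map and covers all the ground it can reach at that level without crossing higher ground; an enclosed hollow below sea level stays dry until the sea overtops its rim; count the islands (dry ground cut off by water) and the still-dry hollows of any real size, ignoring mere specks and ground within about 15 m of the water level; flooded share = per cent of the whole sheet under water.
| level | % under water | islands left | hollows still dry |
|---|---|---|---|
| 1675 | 60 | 1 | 0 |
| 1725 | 71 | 1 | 0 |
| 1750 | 76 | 1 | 0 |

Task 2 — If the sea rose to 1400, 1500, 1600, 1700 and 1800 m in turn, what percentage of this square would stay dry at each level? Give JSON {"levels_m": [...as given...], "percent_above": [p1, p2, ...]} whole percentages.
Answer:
{"levels_m": [1400, 1500, 1600, 1700, 1800], "percent_above": [95, 85, 61, 35, 12]}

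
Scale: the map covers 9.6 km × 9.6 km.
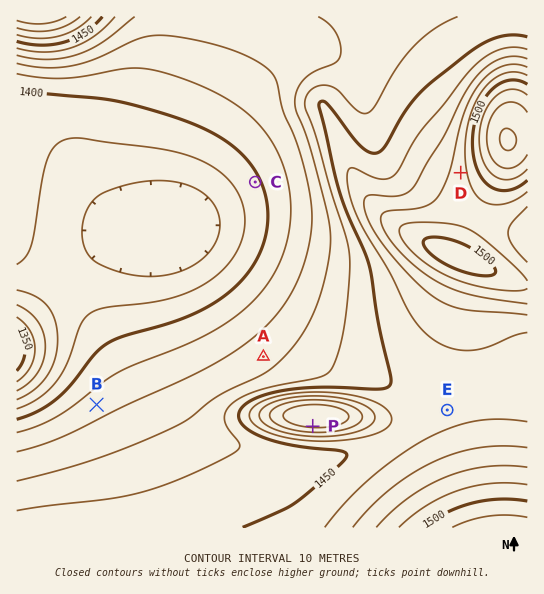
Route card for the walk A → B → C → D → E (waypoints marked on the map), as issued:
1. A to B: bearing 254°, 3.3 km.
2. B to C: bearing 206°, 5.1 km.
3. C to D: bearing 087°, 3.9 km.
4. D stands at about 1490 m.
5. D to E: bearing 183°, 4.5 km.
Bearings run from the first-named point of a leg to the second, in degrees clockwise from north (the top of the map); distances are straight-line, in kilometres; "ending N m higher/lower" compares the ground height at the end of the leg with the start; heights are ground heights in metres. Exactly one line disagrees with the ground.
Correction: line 2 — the bearing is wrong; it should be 035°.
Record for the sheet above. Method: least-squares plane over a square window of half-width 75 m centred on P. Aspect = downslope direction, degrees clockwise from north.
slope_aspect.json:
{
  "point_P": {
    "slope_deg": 4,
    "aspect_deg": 183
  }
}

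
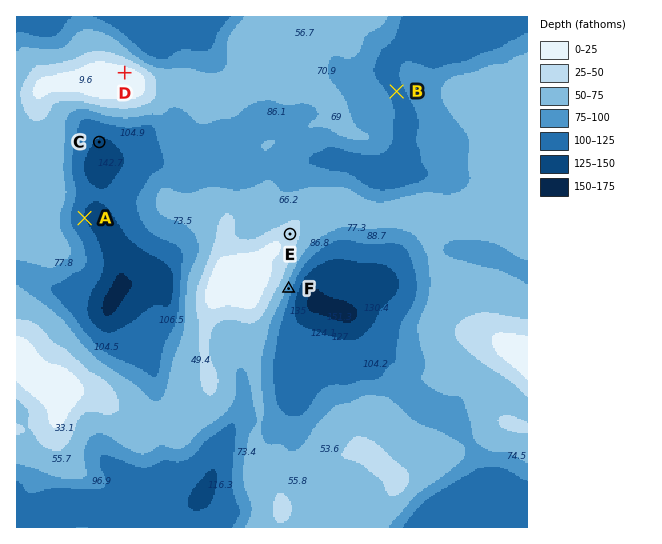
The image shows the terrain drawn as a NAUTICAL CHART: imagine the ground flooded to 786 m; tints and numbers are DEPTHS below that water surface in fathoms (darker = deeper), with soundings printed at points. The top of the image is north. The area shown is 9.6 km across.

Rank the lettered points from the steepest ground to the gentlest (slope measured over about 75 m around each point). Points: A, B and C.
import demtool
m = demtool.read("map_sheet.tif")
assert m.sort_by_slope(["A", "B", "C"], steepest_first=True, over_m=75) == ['A', 'C', 'B']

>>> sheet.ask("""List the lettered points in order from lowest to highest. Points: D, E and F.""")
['F', 'E', 'D']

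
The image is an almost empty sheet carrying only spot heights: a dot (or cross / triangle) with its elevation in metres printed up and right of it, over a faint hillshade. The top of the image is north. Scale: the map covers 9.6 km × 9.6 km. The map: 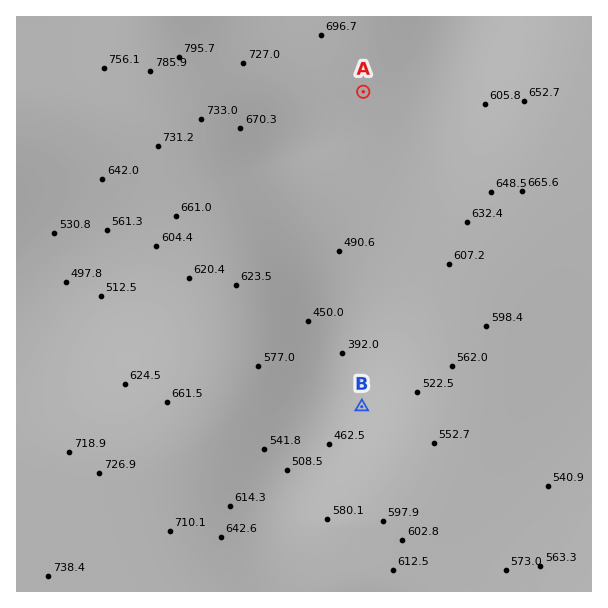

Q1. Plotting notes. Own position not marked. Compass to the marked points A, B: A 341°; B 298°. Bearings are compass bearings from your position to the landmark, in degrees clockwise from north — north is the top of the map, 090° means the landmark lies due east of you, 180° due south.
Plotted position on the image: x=496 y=478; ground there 550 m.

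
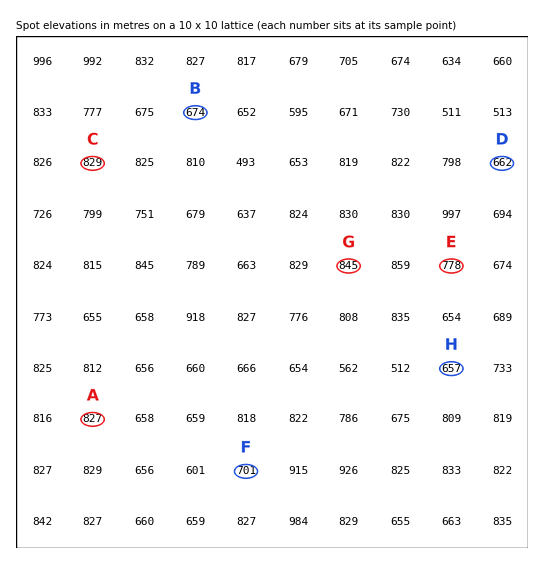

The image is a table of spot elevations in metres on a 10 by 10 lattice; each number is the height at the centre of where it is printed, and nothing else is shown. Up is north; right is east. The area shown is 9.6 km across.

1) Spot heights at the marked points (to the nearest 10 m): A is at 830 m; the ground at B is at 670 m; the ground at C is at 830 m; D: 660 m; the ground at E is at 780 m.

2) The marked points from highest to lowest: G F H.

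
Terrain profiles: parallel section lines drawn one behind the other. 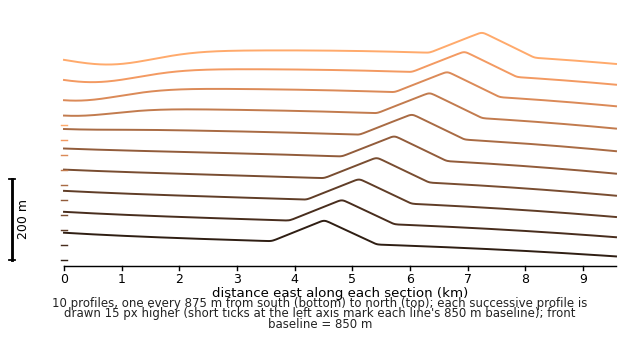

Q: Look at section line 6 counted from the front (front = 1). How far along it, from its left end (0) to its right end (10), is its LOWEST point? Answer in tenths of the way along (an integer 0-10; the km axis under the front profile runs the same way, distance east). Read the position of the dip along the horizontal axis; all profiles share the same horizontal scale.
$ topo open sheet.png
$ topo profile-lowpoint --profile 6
10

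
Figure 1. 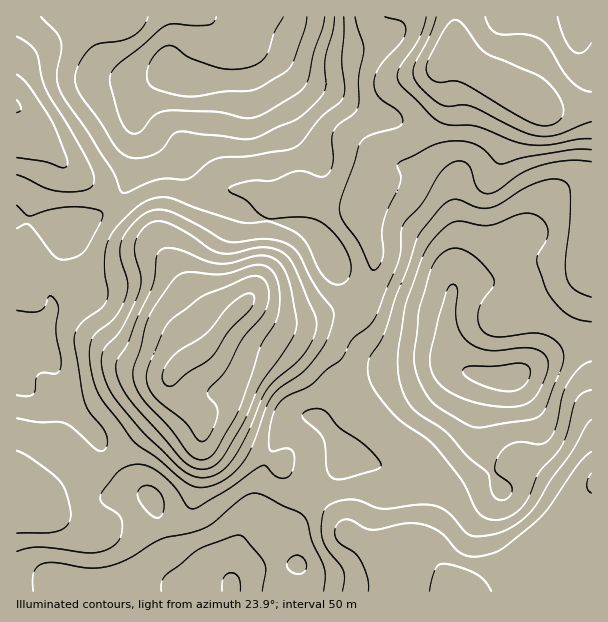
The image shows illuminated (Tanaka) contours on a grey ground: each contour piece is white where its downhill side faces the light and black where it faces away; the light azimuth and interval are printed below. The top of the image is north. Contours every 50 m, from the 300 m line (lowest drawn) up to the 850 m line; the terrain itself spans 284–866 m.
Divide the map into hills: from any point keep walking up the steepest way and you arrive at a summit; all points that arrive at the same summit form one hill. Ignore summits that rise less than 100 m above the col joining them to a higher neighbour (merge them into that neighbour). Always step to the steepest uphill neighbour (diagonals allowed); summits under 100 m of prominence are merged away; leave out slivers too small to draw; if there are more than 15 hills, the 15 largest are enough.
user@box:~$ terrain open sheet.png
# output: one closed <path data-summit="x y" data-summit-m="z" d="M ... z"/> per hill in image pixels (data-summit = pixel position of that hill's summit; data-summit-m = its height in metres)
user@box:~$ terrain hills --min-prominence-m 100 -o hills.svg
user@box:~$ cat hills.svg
<path data-summit="194 356" data-summit-m="866" d="M296 16l-206 1 0 6 8 27 6 10 12 12 21 6 12 0 13-5 8 1-5 0-12 8-9 10-8 13-2 48-2 18-11 24-10 11-22 14-24 9-33-9-16-1 1 373 280 0 1-28-9-22 1-12 18-30 40-44 45 14 18-1 23-15 30-29 10-30 8-17 31 0 33-22 21-10 25-7-1-157-10 0-14 5-12 7-9 10-21 32-15 10-27 25-24 12-8 11-4 28-3-4-7-4-36-6-24-7-24-13-11-12-14-27-18-22 2-14 8-27-1-24-23-24-13-30-17-27-7-6 14-8 10-10 12-30z"/><path data-summit="534 102" data-summit-m="788" d="M591 16l-295 1-1 10-12 30-10 10-14 8 7 6 17 27 13 30 23 24 1 24-8 27-2 14 18 22 14 27 11 12 24 13 24 7 36 6 7 4 3 4 4-28 8-11 24-12 27-25 15-10 21-32 9-10 12-7 14-5 11 0z"/><path data-summit="452 588" data-summit-m="694" d="M591 340l-24 6-21 10-33 22-31 0-8 17-10 30-30 29-23 15-18 1-45-14-40 44-18 30-1 12 9 22 0 27 293 1z"/><path data-summit="17 107" data-summit-m="653" d="M89 16l-73 1 1 201 15 2 33 9 24-9 22-14 10-11 11-24 2-18 2-48 8-13 9-10 12-8 5 0-8-1-13 5-12 0-21-6-12-12-6-10z"/>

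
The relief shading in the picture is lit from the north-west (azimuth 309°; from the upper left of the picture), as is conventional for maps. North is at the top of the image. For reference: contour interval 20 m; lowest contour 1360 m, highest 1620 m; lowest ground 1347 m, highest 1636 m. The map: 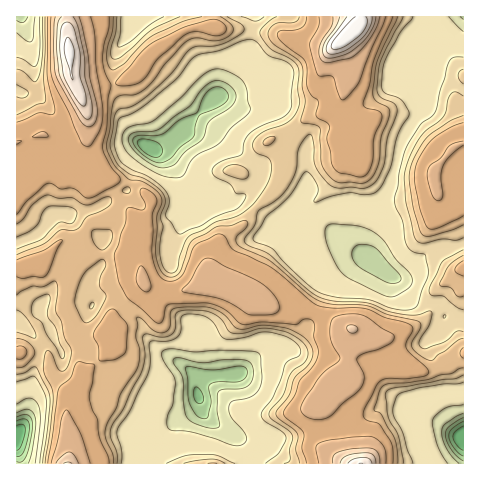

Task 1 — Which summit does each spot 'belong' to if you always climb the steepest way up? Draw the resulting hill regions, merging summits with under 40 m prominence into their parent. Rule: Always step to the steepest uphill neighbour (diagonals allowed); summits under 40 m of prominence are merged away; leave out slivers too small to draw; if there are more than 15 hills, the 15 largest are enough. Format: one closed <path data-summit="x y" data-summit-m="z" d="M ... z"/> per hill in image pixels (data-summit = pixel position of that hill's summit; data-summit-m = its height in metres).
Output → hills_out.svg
<path data-summit="361 463" data-summit-m="1621" d="M148 148l-14 21-7 21-14 6-18 12-15 3-11 5-15 0-15 19-23 9 0 79 15 9 8 12 0 13-5 14-3 24 29-23 3-8-1-12 24-3-4-10 0-9 9-23 5-7 7-4 8 0 27 23 8 17 11 12 28 18 10 9 3 22 7 19 36 24 10 11 4 13 208 0 1-141-19-6 0-4-6-10-18-1-14-6-8-15-29-25-21-8-13-10-14-2-6 3-19 0-18-5-4-2-3-11-23-21-7-2-8 6-5 0-14-7-7 0-23-15-19-28z"/><path data-summit="353 31" data-summit-m="1636" d="M454 16l-198 0-14 60-15 16-17 9-29 29-10 13-17 8 12 3 19 28 23 15 7 0 14 7 5 0 8-6 7 2 23 21 4 12 21 6 36-3 16 12 20 8-2-14 11-21 7-25 7-14 9-37 12-21 10-12 3-7-4-14-14-17 0-7 12-8 6-23 21-13z"/><path data-summit="69 50" data-summit-m="1627" d="M255 16l-233 0 12 40 1 25-3 7-5 4-7 1-4-2 0 152 23-8 15-19 15 0 11-5 15-3 18-12 14-6 7-21 14-21 7 2 16-7 10-13 29-29 17-9 15-16 9-30z"/><path data-summit="68 463" data-summit-m="1583" d="M111 296l-8 0-7 4-5 7-9 23 0 9 4 10-24 3 1 12-3 8-7 8-19 11-10 33-8 10 0 14 4 16 116 0 2-9 8-7 12-7 18-20 21-11 2-12-4-23-10-9-28-18-11-12-8-17z"/><path data-summit="435 188" data-summit-m="1540" d="M463 16l-10 1-6 6-20 12-7 24-12 8 0 7 14 17 4 14-3 7-10 12-10 15-11 43-7 14-7 25-11 21 0 9 3 5 19 18 7 3 11-3 21-22 10-6 15 4 11-6z"/><path data-summit="213 463" data-summit-m="1502" d="M200 401l-4 9-20 11-18 20-12 7-8 7-2 8 117 1 1-5-6-12-7-7-32-20-6-8z"/><path data-summit="463 267" data-summit-m="1530" d="M463 245l-10 5-15-4-10 6-21 22-12 4 12 18 14 6 18 1 6 10 0 4 18 6z"/>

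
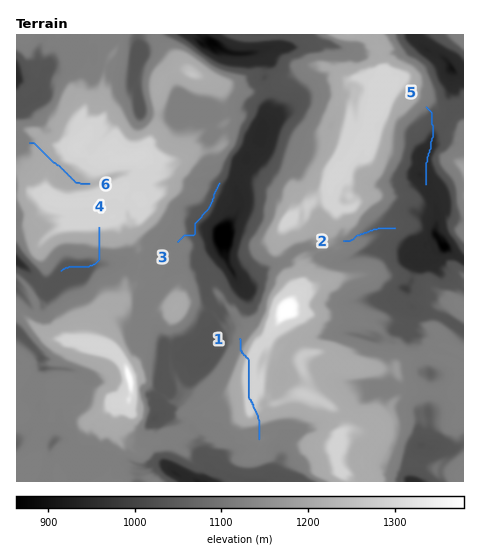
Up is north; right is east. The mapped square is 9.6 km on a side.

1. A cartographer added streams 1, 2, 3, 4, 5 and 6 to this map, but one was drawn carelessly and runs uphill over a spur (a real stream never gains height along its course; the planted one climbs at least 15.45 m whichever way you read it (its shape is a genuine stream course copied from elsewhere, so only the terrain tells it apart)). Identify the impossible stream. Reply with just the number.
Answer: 1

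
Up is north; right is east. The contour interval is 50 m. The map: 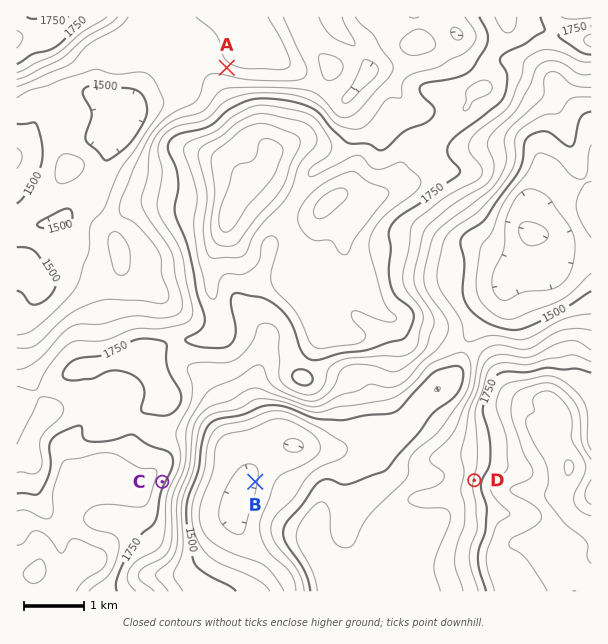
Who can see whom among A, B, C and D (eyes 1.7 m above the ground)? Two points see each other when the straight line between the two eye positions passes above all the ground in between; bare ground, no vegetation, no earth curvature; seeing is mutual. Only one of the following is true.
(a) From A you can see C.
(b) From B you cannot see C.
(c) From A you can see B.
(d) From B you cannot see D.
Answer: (d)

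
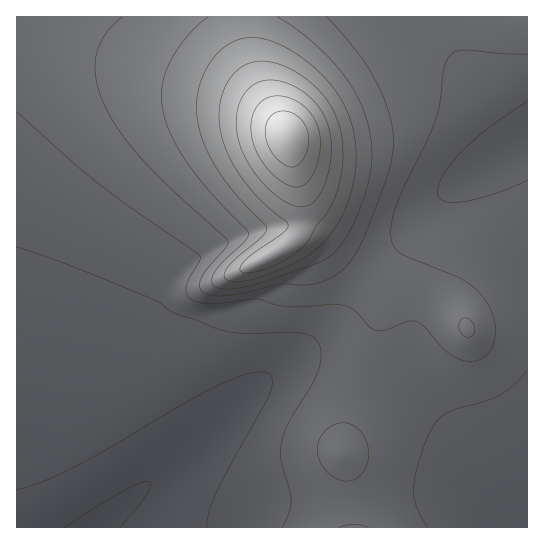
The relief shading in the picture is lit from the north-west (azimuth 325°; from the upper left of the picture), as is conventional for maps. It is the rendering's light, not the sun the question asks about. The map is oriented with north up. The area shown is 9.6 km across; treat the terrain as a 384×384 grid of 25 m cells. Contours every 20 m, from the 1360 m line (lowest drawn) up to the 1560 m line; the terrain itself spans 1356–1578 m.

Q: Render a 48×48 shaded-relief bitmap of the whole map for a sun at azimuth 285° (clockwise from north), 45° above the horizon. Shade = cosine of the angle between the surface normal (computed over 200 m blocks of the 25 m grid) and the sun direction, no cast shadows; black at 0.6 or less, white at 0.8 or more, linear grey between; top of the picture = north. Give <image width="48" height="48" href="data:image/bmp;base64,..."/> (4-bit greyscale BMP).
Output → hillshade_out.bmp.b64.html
<image width="48" height="48" href="data:image/bmp;base64,Qk32BAAAAAAAAHYAAAAoAAAAMAAAADAAAAABAAQAAAAAAIAEAAATCwAAEwsAABAAAAAAAAAAAAAAABEREQAiIiIAMzMzAERERABVVVUAZmZmAHd3dwCIiIgAmZmZAKqqqgC7u7sAzMzMAN3d3QDu7u4A////AHd3d3iJmZmZmIiZmZmZmZiId3d3d4iIiHd3d3eImZmZmZmZmZmZmYiId3d3eIiIiIh3d3d4iZmZmZmZmZmZmYiHd3d3eIiIiIiHd3d3iImZmZmZmZmZmYh3d3d3eIiIiIiId3d3eIiZmZmZmZmZmYh3d3d3iIiIiIiIh3d3d3iJmZmZmZmZmYd3d3d3iIiIiIiIiId3d3eImZmZmZmZmYd3d3d3iIiIiIiIiIh3d3d4iZmZmZmqmYd3d3d3iIiIiIiIiIiHd3d3iJmaqqqqmYh3d3d3iIiIiIiIiIiId3d3eImZqqqpmYiHd3d4iIiIiIiIiIiIiHd3d4iZqqqqmYiHd3eIiIiIiIiIiIiIiId3d3iJmqqqmYiId3iIiIiIiIiIiIiIiIh3d3eImaqqmZiIiIiIiIiHiIiIiIiIiIiHd3d4iZqqmZiIiIiIiId3d4iIiIiIiIiIh3d3iJmaqZmIiIiIiId3d4iIiIiIiIiIiHd3eImZmZmIiIiIiHd3d4iIiIiIiIiIiIh3d4iZmZmIiIiJmHZmd4iIiIiIiIiIiIiId3iJmZmIiIiJmXZmd4iIiIiIiIiIiIiIiHeIiZmIiIiZqXZWd4iIiIiIiIiIiIiIiId4iJmIiIiZqYZmd4iIiIiIiIiIh3d4iIh3eIiIiIiJmYdnd4iIiIiIiIiamHVVeIh3d4iIiIiJmId3d4iIiIiIiIibu5dTNGd3d3eIiIiIiId3d4iIiIiIiIiazduFMjVnZmd4iIiIiId3iIiIiIiIiIiJve7adDNFZmZ3iIiIiIiIiIiIiIiIiIiIms7tuWQ0VVVneIiIiIiIiIiIiIiIiIiImavd3KdURFVWd4iIiIiIiIiIiIiIiIiJmZmrzLqGRERVZ3iIiIiIiIiIiIiIiIiZmZmaqqqHVERFZniIiIiIiIiIiIiIiImZmZmqqpmHVEREVneIiIiIiIiIiIiIiJmZmZqqqpl2VEREVWd4iImYiIiIiIiIiZmZmaqqqph2VEREVWZ3iImZmYiIiIiJmZmZmaqqqph1REREVVZneIiZmYiIiIiZmZmZmqqruphlRERFVVZmd4iImYiIiImZmZmZqqq7u6hkMzRFVWZmZ3eIiYiIiJmZmZmZqqu7u6hkMzRFVmZmZ3d4iIiIiZmZmZmZqqu8y6hkMzRVZmZ3d3d3iIiIiZmZmZmaqru8y6hkM0RVZnd3d3d3d4iImZmZmZmaqru8u6hlREVWZnd3d3d3d4iImZmZmZmaqru7uphlRFVmZ3d3d3d3d4iImZmZmZmaqqu7uphmVVVmd3d3d3d3d4iImZmZmZmaqqqqqYd2ZmZnd3d4iIiHd4iImZmZmZmaqqqqmYd2ZmZ3d3eIiIiId4iIiZmZmZmZqqqqmId2Zmd3d3iIiIiIiIiIiJmZmZmZqqqZmId3d3d3d4iIiIiIiIiIiImZmZmZmZmZiId3d3d3eIiIiIiIiIiIiIiZmZmZmZmZiId3d3d3iIiIiIiIiIiIiIiJmZmZmZmYiId3d3eIiIiIiIiIiA=="/>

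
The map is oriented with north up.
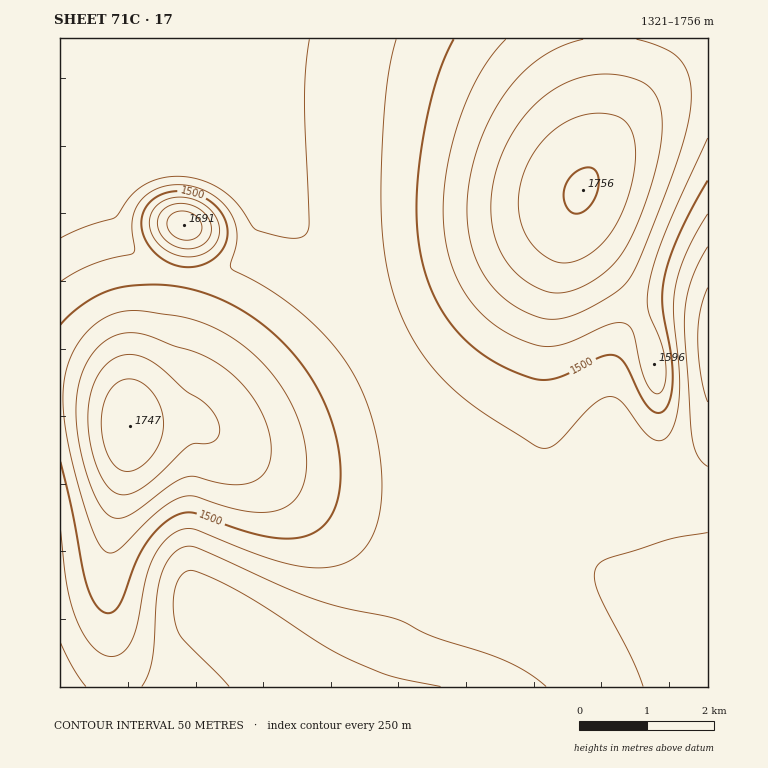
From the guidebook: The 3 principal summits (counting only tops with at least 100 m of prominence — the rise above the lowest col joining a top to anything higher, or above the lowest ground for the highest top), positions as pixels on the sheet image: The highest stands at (583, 190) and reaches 1756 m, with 435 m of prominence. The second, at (130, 426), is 1747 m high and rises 315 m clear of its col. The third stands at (184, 225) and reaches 1691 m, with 206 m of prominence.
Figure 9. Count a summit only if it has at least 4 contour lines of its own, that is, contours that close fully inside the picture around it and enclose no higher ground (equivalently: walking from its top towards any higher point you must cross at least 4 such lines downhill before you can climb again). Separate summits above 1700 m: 1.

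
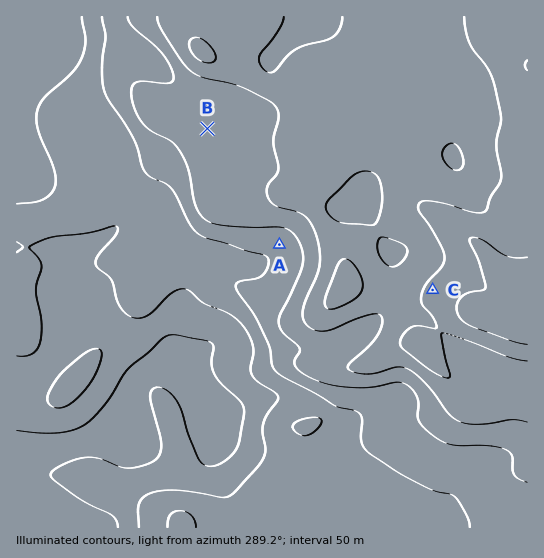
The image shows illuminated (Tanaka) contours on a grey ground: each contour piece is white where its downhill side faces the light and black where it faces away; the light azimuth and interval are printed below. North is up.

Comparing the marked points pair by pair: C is higher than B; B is higher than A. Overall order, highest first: C B A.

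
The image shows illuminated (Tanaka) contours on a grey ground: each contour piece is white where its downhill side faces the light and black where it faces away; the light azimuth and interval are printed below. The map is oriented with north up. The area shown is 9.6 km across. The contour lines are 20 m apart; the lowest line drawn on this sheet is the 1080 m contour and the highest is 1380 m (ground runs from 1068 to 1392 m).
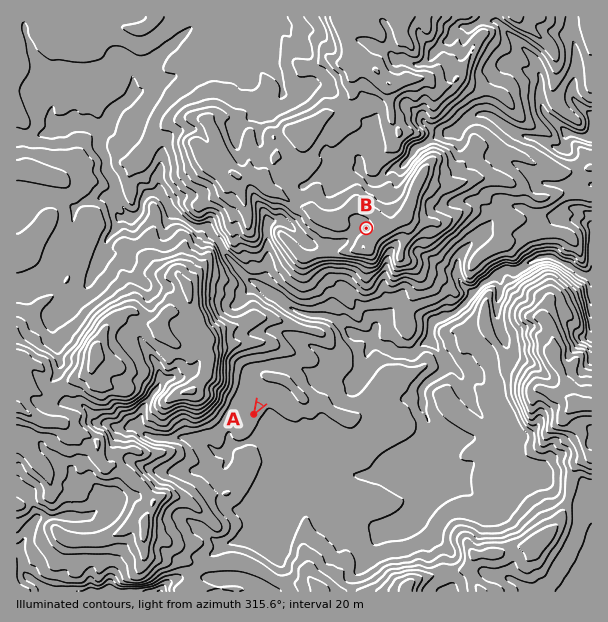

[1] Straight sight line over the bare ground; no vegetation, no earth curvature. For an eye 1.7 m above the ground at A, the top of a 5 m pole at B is out of sight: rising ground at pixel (350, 256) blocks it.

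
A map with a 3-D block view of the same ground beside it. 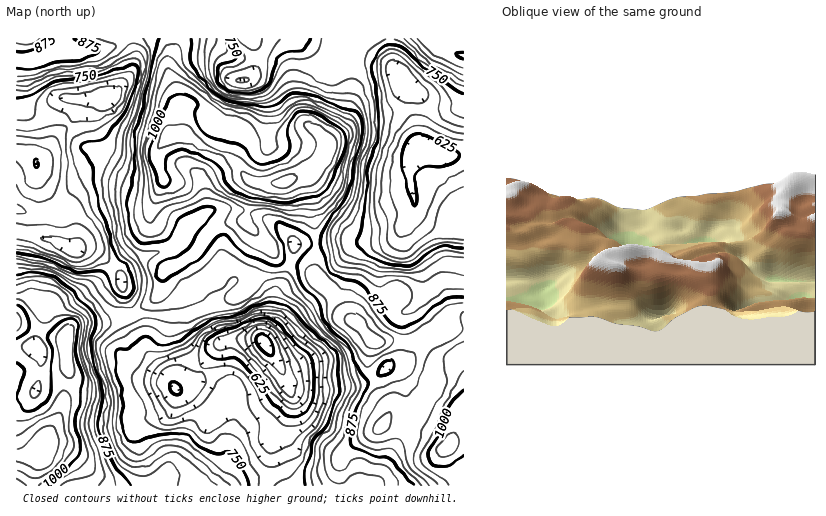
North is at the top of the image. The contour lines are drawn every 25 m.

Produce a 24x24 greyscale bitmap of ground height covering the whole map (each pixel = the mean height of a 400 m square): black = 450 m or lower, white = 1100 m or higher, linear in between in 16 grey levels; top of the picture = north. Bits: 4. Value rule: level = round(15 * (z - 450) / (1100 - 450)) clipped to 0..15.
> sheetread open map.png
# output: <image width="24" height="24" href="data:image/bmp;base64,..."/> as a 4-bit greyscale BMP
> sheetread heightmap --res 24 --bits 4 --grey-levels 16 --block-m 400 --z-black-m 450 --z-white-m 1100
<image width="24" height="24" href="data:image/bmp;base64,Qk2WAQAAAAAAAHYAAAAoAAAAGAAAABgAAAABAAQAAAAAACABAAATCwAAEwsAABAAAAAAAAAAAAAAABEREQAiIiIAMzMzAERERABVVVUAZmZmAHd3dwCIiIgAmZmZAKqqqgC7u7sAzMzMAN3d3QDu7u4A////AO7MupmZiHZniZmbzP/suYmYd2VnmZqs3e/sqHd3Z2VWiau83d7sp2ZmZlVFaby7zd3cp2VFVlQ0WKu7zczdp2VEVVMjV5q7vMzcl2VVREIjWKqrvMzch3d1QyE1abu7u9zcmIiHZDNXm8uqu8zLmImZiHZ4q7qZq7u5h4mZmZiKuqmZmamHdoqpmZmaqZiImXZVZ5mqmaqqqHZWeFVVaKqqqrqqqHZVVmZWebuqq7u7uXZUVVVWeazLvN3dynVEVVRWeazMze7u64VERURXeK3M3dze7JZERFVneK3d3czd7adURWZmZ6zdzMvO3KdVVnZVVpzdypm7qpdVZodmZYvLlmeZiIZVZ6qZh3q6hmaIiIZWiaqqqZqqh2Z3iId4qg=="/>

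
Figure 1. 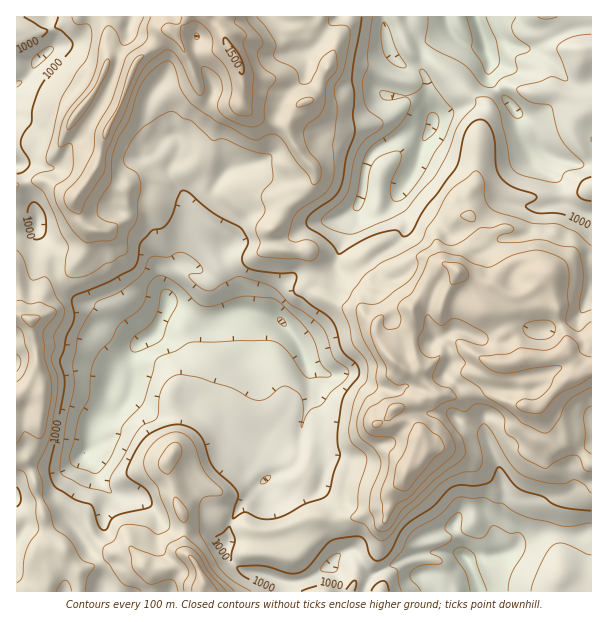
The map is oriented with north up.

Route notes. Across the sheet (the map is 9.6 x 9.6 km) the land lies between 620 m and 1530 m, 1050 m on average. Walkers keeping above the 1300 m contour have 12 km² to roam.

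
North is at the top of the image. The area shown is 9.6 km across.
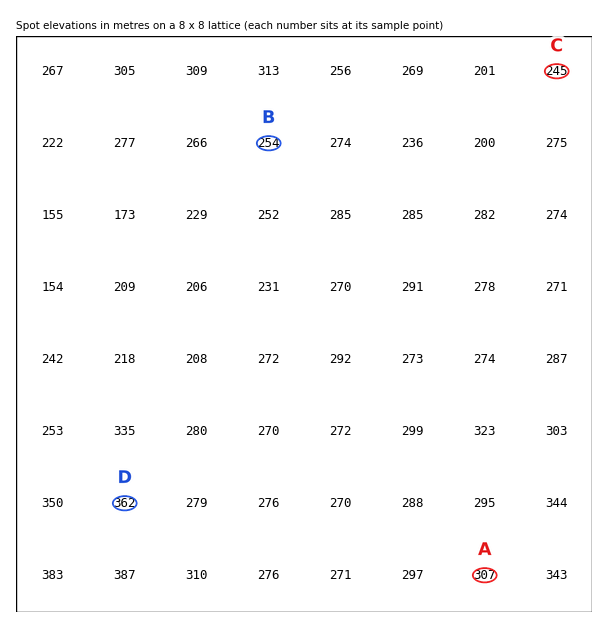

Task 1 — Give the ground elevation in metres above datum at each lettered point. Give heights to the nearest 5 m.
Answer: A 305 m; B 255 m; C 245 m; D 360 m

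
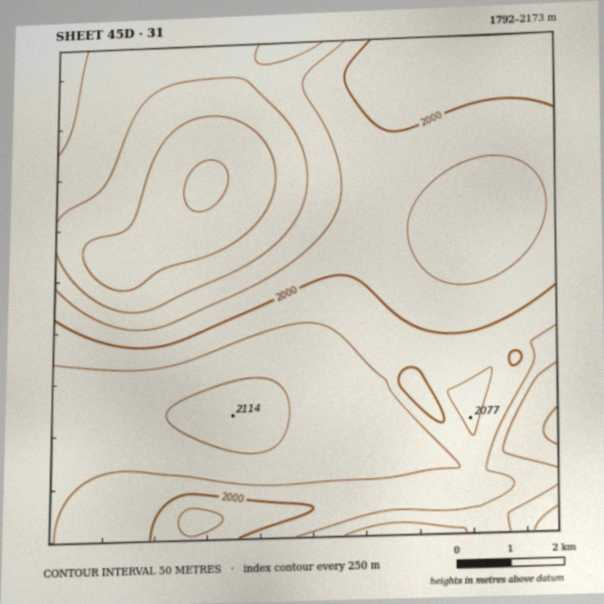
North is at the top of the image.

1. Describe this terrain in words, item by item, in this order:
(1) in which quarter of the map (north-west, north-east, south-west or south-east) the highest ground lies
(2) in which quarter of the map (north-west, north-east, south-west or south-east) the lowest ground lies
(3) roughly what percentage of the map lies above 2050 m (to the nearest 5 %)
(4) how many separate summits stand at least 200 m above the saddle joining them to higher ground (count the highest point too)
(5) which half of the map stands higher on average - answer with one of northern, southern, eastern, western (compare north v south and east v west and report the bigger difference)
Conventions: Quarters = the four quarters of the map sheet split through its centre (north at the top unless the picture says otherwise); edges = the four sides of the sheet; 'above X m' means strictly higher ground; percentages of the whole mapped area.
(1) The highest point lies in the south-east quarter of the map.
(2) Look to the north-west quarter for the lowest ground.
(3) Roughly 25 % of the ground is higher than 2050 m.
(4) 1 summit rises at least 200 m above its surroundings.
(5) Taken as a whole, the southern half is higher than the northern.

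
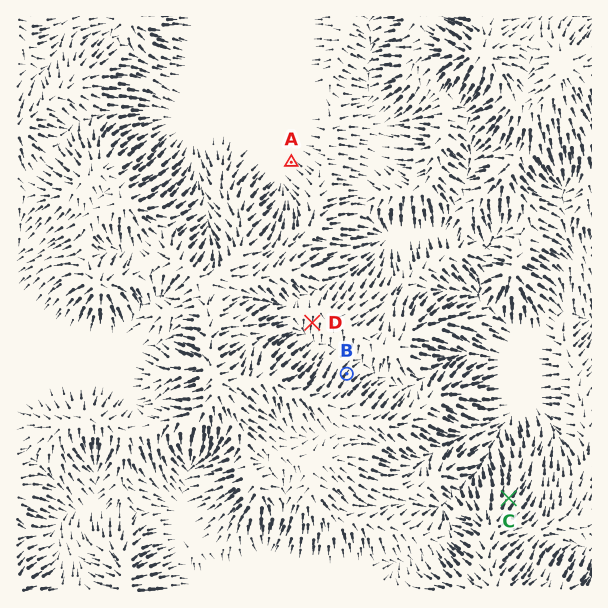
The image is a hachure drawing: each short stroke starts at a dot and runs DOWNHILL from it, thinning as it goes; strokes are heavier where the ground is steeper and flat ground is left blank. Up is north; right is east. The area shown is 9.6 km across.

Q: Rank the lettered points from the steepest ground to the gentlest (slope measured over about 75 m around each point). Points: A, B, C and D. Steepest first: C B D A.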